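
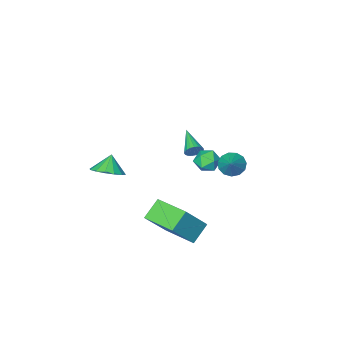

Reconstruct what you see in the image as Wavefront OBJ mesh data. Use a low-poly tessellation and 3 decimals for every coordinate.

v 2.4 -3.77 -0.962
v 3.101 -4.465 -0.883
v 1.9 -4.17 -0.018
v 3.281 -4.065 -0.619
v 3.225 -3.586 -0.446
v 2.948 -3.156 -0.411
v 2.524 -2.891 -0.524
v 2.067 -2.862 -0.754
v 1.7 -3.076 -1.04
v 1.52 -3.476 -1.305
v 1.576 -3.955 -1.478
v 1.853 -4.385 -1.512
v 2.277 -4.65 -1.399
v 2.734 -4.679 -1.169
v 1.42 1.676 -0.899
v 2.761 1.763 0.792
v 1.018 3.643 -0.682
v 2.36 3.731 1.008
v 2.42 1.969 -1.708
v 3.762 2.057 -0.018
v 2.019 3.937 -1.492
v 3.36 4.024 0.199
v -2.626 -3.055 -0.954
v -2.326 -2.969 -0.501
v -3.114 -4.565 -0.346
v -2.528 -2.88 -0.442
v -2.747 -2.821 -0.471
v -2.946 -2.803 -0.584
v -3.088 -2.828 -0.761
v -3.151 -2.892 -0.971
v -3.123 -2.984 -1.178
v -3.01 -3.089 -1.347
v -2.829 -3.188 -1.448
v -2.614 -3.263 -1.463
v -2.401 -3.303 -1.39
v -2.227 -3.3 -1.242
v -2.121 -3.254 -1.044
v -2.104 -3.174 -0.831
v -2.176 -3.073 -0.639
v -1.087 2.732 2.491
v -0.803 3.109 1.921
v -0.393 3.568 3.389
v -1.16 3.299 2.02
v -1.495 3.308 2.269
v -1.7 3.135 2.588
v -1.71 2.834 2.877
v -1.522 2.5 3.042
v -1.196 2.24 3.033
v -0.836 2.136 2.851
v -0.555 2.222 2.555
v -0.443 2.469 2.238
v -0.535 2.8 2.002
v -2.105 0.321 0.793
v -1.454 0.587 1.15
v -1.466 -0.707 0.39
v -0.815 -0.441 0.747
v -1.427 -0.689 1.177
v -1.823 -0.054 1.426
v -1.097 -0.066 0.114
v -1.493 0.569 0.363
v -0.831 0.347 0.73
v -1.035 -0.038 1.388
v -1.885 -0.082 0.152
v -2.089 -0.467 0.81
f 2 1 4
f 2 4 3
f 4 1 5
f 4 5 3
f 5 1 6
f 5 6 3
f 6 1 7
f 6 7 3
f 7 1 8
f 7 8 3
f 8 1 9
f 8 9 3
f 9 1 10
f 9 10 3
f 10 1 11
f 10 11 3
f 11 1 12
f 11 12 3
f 12 1 13
f 12 13 3
f 13 1 14
f 13 14 3
f 14 1 2
f 14 2 3
f 16 18 15
f 19 16 15
f 15 18 17
f 17 19 15
f 16 22 18
f 20 16 19
f 20 22 16
f 18 22 17
f 21 19 17
f 17 22 21
f 21 20 19
f 22 20 21
f 24 23 26
f 24 26 25
f 26 23 27
f 26 27 25
f 27 23 28
f 27 28 25
f 28 23 29
f 28 29 25
f 29 23 30
f 29 30 25
f 30 23 31
f 30 31 25
f 31 23 32
f 31 32 25
f 32 23 33
f 32 33 25
f 33 23 34
f 33 34 25
f 34 23 35
f 34 35 25
f 35 23 36
f 35 36 25
f 36 23 37
f 36 37 25
f 37 23 38
f 37 38 25
f 38 23 39
f 38 39 25
f 39 23 24
f 39 24 25
f 41 40 43
f 41 43 42
f 43 40 44
f 43 44 42
f 44 40 45
f 44 45 42
f 45 40 46
f 45 46 42
f 46 40 47
f 46 47 42
f 47 40 48
f 47 48 42
f 48 40 49
f 48 49 42
f 49 40 50
f 49 50 42
f 50 40 51
f 50 51 42
f 51 40 52
f 51 52 42
f 52 40 41
f 52 41 42
f 53 64 58
f 53 58 54
f 53 54 60
f 53 60 63
f 53 63 64
f 54 58 62
f 58 64 57
f 64 63 55
f 63 60 59
f 60 54 61
f 56 62 57
f 56 57 55
f 56 55 59
f 56 59 61
f 56 61 62
f 57 62 58
f 55 57 64
f 59 55 63
f 61 59 60
f 62 61 54



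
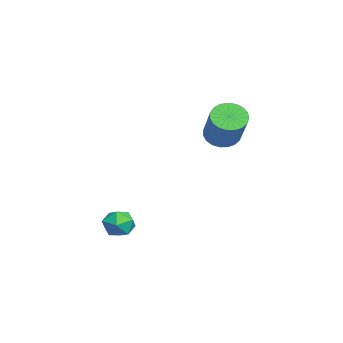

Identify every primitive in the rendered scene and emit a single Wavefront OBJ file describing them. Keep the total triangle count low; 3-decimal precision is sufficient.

v -1.036 -2.282 -2.072
v -0.529 -2.353 -1.543
v -1.091 -3.467 -2.177
v -0.584 -3.538 -1.648
v -1.258 -3.293 -1.481
v -1.223 -2.56 -1.416
v -0.397 -3.26 -2.304
v -0.362 -2.527 -2.239
v -0.133 -2.957 -1.687
v -0.666 -2.977 -1.178
v -0.954 -2.843 -2.542
v -1.487 -2.863 -2.033
v -3.458 1.029 1.979
v -2.971 0.636 1.547
v -1.535 0.899 2.929
v -2.022 1.291 3.361
v -2.926 0.932 1.445
v -1.49 1.194 2.827
v -2.973 1.244 1.435
v -1.538 1.507 2.817
v -3.104 1.519 1.519
v -1.669 1.782 2.901
v -3.297 1.71 1.682
v -1.861 1.972 3.064
v -3.517 1.782 1.897
v -2.081 2.044 3.279
v -3.727 1.724 2.126
v -2.291 1.987 3.508
v -3.89 1.546 2.33
v -2.454 1.809 3.712
v -3.979 1.279 2.473
v -2.543 1.541 3.855
v -3.977 0.968 2.53
v -2.542 1.23 3.912
v -3.886 0.668 2.493
v -2.451 0.93 3.875
v -3.721 0.43 2.366
v -2.285 0.692 3.748
v -3.51 0.296 2.173
v -2.075 0.558 3.555
v -3.29 0.288 1.946
v -1.855 0.551 3.328
v -3.1 0.409 1.725
v -1.664 0.671 3.107
f 1 12 6
f 1 6 2
f 1 2 8
f 1 8 11
f 1 11 12
f 2 6 10
f 6 12 5
f 12 11 3
f 11 8 7
f 8 2 9
f 4 10 5
f 4 5 3
f 4 3 7
f 4 7 9
f 4 9 10
f 5 10 6
f 3 5 12
f 7 3 11
f 9 7 8
f 10 9 2
f 14 13 17
f 14 17 15
f 15 17 18
f 15 18 16
f 17 13 19
f 17 19 18
f 18 19 20
f 18 20 16
f 19 13 21
f 19 21 20
f 20 21 22
f 20 22 16
f 21 13 23
f 21 23 22
f 22 23 24
f 22 24 16
f 23 13 25
f 23 25 24
f 24 25 26
f 24 26 16
f 25 13 27
f 25 27 26
f 26 27 28
f 26 28 16
f 27 13 29
f 27 29 28
f 28 29 30
f 28 30 16
f 29 13 31
f 29 31 30
f 30 31 32
f 30 32 16
f 31 13 33
f 31 33 32
f 32 33 34
f 32 34 16
f 33 13 35
f 33 35 34
f 34 35 36
f 34 36 16
f 35 13 37
f 35 37 36
f 36 37 38
f 36 38 16
f 37 13 39
f 37 39 38
f 38 39 40
f 38 40 16
f 39 13 41
f 39 41 40
f 40 41 42
f 40 42 16
f 41 13 43
f 41 43 42
f 42 43 44
f 42 44 16
f 43 13 14
f 43 14 44
f 44 14 15
f 44 15 16



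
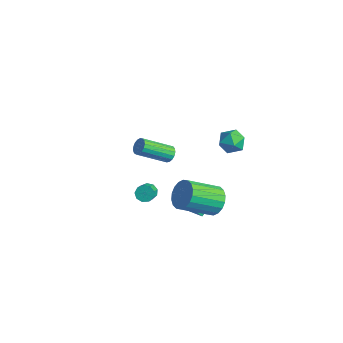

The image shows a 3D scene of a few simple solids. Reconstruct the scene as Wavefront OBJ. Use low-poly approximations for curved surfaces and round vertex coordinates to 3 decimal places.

v -2.496 -0.481 -2.159
v -2.083 -0.77 -2.352
v -2.671 -2.348 -1.255
v -3.084 -2.059 -1.061
v -1.986 -0.658 -2.14
v -2.574 -2.236 -1.043
v -2.006 -0.506 -1.932
v -2.594 -2.084 -0.835
v -2.139 -0.348 -1.776
v -2.727 -1.926 -0.679
v -2.353 -0.221 -1.708
v -2.941 -1.799 -0.61
v -2.6 -0.153 -1.743
v -3.188 -1.731 -0.645
v -2.823 -0.16 -1.873
v -3.411 -1.738 -0.775
v -2.971 -0.241 -2.068
v -3.559 -1.819 -0.971
v -3.011 -0.377 -2.285
v -3.599 -1.955 -1.187
v -2.932 -0.537 -2.472
v -3.52 -2.114 -1.375
v -2.754 -0.683 -2.588
v -3.342 -2.261 -1.49
v -2.516 -0.784 -2.605
v -3.104 -2.362 -1.508
v -2.274 -0.815 -2.52
v -2.862 -2.393 -1.423
v 3.825 -2.232 -0.316
v 4.689 -2.392 -0.173
v 4.199 -4.068 0.919
v 3.335 -3.908 0.776
v 4.59 -2.162 0.134
v 4.099 -3.839 1.226
v 4.339 -1.947 0.352
v 3.849 -3.623 1.444
v 3.987 -1.788 0.438
v 3.496 -3.464 1.53
v 3.602 -1.717 0.375
v 3.112 -3.393 1.467
v 3.262 -1.748 0.175
v 2.772 -3.424 1.266
v 3.033 -1.874 -0.123
v 2.543 -3.551 0.969
v 2.961 -2.072 -0.459
v 2.471 -3.748 0.633
v 3.061 -2.301 -0.766
v 2.57 -3.978 0.326
v 3.311 -2.517 -0.984
v 2.821 -4.193 0.108
v 3.664 -2.676 -1.07
v 3.173 -4.352 0.022
v 4.048 -2.747 -1.007
v 3.558 -4.423 0.085
v 4.388 -2.716 -0.806
v 3.898 -4.392 0.285
v 4.617 -2.589 -0.509
v 4.127 -4.266 0.583
v 0.074 -1.908 -3.63
v -0.262 -0.628 -2.882
v 0.279 -1.442 -4.335
v -0.056 -0.162 -3.587
v 1.436 -1.818 -3.173
v 1.101 -0.538 -2.425
v 1.642 -1.352 -3.878
v 1.306 -0.072 -3.13
v 3.56 -0.238 3.354
v 3.945 -0.513 3.985
v 3.035 -1.387 3.175
v 3.42 -1.662 3.806
v 2.837 -1.138 3.896
v 3.161 -0.428 4.007
v 3.819 -1.472 3.153
v 4.143 -0.762 3.264
v 4.105 -1.275 3.861
v 3.498 -1.069 4.32
v 3.482 -0.831 2.84
v 2.875 -0.625 3.299
v -0.577 -3.253 -2.41
v -0.143 -2.977 -2.538
v 0.411 -3.571 -1.938
v -0.023 -3.847 -1.81
v -0.302 -2.831 -2.247
v 0.253 -3.425 -1.647
v -0.589 -2.882 -2.032
v -0.035 -3.476 -1.432
v -0.871 -3.107 -1.994
v -0.317 -3.701 -1.394
v -1.015 -3.4 -2.151
v -0.461 -3.994 -1.551
v -0.955 -3.624 -2.429
v -0.4 -4.218 -1.829
v -0.718 -3.675 -2.698
v -0.163 -4.269 -2.098
v -0.415 -3.528 -2.833
v 0.14 -4.122 -2.233
v -0.188 -3.253 -2.769
v 0.367 -3.847 -2.17
f 2 1 5
f 2 5 3
f 3 5 6
f 3 6 4
f 5 1 7
f 5 7 6
f 6 7 8
f 6 8 4
f 7 1 9
f 7 9 8
f 8 9 10
f 8 10 4
f 9 1 11
f 9 11 10
f 10 11 12
f 10 12 4
f 11 1 13
f 11 13 12
f 12 13 14
f 12 14 4
f 13 1 15
f 13 15 14
f 14 15 16
f 14 16 4
f 15 1 17
f 15 17 16
f 16 17 18
f 16 18 4
f 17 1 19
f 17 19 18
f 18 19 20
f 18 20 4
f 19 1 21
f 19 21 20
f 20 21 22
f 20 22 4
f 21 1 23
f 21 23 22
f 22 23 24
f 22 24 4
f 23 1 25
f 23 25 24
f 24 25 26
f 24 26 4
f 25 1 27
f 25 27 26
f 26 27 28
f 26 28 4
f 27 1 2
f 27 2 28
f 28 2 3
f 28 3 4
f 30 29 33
f 30 33 31
f 31 33 34
f 31 34 32
f 33 29 35
f 33 35 34
f 34 35 36
f 34 36 32
f 35 29 37
f 35 37 36
f 36 37 38
f 36 38 32
f 37 29 39
f 37 39 38
f 38 39 40
f 38 40 32
f 39 29 41
f 39 41 40
f 40 41 42
f 40 42 32
f 41 29 43
f 41 43 42
f 42 43 44
f 42 44 32
f 43 29 45
f 43 45 44
f 44 45 46
f 44 46 32
f 45 29 47
f 45 47 46
f 46 47 48
f 46 48 32
f 47 29 49
f 47 49 48
f 48 49 50
f 48 50 32
f 49 29 51
f 49 51 50
f 50 51 52
f 50 52 32
f 51 29 53
f 51 53 52
f 52 53 54
f 52 54 32
f 53 29 55
f 53 55 54
f 54 55 56
f 54 56 32
f 55 29 57
f 55 57 56
f 56 57 58
f 56 58 32
f 57 29 30
f 57 30 58
f 58 30 31
f 58 31 32
f 60 62 59
f 63 60 59
f 59 62 61
f 61 63 59
f 60 66 62
f 64 60 63
f 64 66 60
f 62 66 61
f 65 63 61
f 61 66 65
f 65 64 63
f 66 64 65
f 67 78 72
f 67 72 68
f 67 68 74
f 67 74 77
f 67 77 78
f 68 72 76
f 72 78 71
f 78 77 69
f 77 74 73
f 74 68 75
f 70 76 71
f 70 71 69
f 70 69 73
f 70 73 75
f 70 75 76
f 71 76 72
f 69 71 78
f 73 69 77
f 75 73 74
f 76 75 68
f 80 79 83
f 80 83 81
f 81 83 84
f 81 84 82
f 83 79 85
f 83 85 84
f 84 85 86
f 84 86 82
f 85 79 87
f 85 87 86
f 86 87 88
f 86 88 82
f 87 79 89
f 87 89 88
f 88 89 90
f 88 90 82
f 89 79 91
f 89 91 90
f 90 91 92
f 90 92 82
f 91 79 93
f 91 93 92
f 92 93 94
f 92 94 82
f 93 79 95
f 93 95 94
f 94 95 96
f 94 96 82
f 95 79 97
f 95 97 96
f 96 97 98
f 96 98 82
f 97 79 80
f 97 80 98
f 98 80 81
f 98 81 82



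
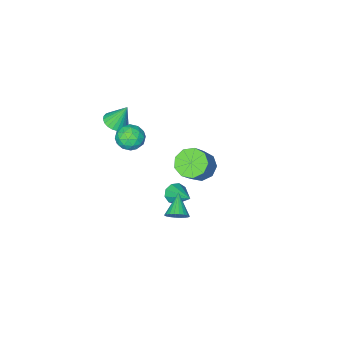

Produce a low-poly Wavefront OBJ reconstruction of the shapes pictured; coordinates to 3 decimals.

v 0.968 2.905 -0.469
v 1.311 3.087 0.089
v 0.152 1.995 0.329
v 1.114 3.264 0.09
v 0.894 3.387 0.005
v 0.686 3.436 -0.151
v 0.52 3.405 -0.356
v 0.423 3.297 -0.579
v 0.409 3.13 -0.784
v 0.48 2.929 -0.942
v 0.625 2.724 -1.027
v 0.822 2.546 -1.028
v 1.042 2.424 -0.943
v 1.25 2.374 -0.787
v 1.415 2.406 -0.582
v 1.513 2.513 -0.359
v 1.527 2.681 -0.154
v 1.456 2.882 0.004
v 0.635 -0.702 2.808
v 1.411 -1.117 2.883
v -0.031 -1.963 2.717
v 0.745 -2.378 2.792
v 0.41 -1.942 3.482
v 0.821 -1.162 3.539
v 0.559 -1.918 2.061
v 0.97 -1.138 2.118
v 1.364 -1.868 2.421
v 1.272 -1.883 3.299
v 0.108 -1.197 2.301
v 0.016 -1.212 3.179
v 1.081 -0.799 2.854
v 0.299 -2.281 2.746
v 0.102 -2.025 3.153
v 0.558 -2.269 3.196
v 0.735 -0.825 3.239
v 1.191 -1.069 3.283
v 0.603 -1.554 3.635
v 0.189 -2.011 2.317
v 0.645 -2.255 2.361
v 0.822 -0.811 2.404
v 1.278 -1.055 2.447
v 0.777 -1.526 1.965
v 1.51 -1.484 2.626
v 1.119 -2.226 2.572
v 1.009 -1.955 2.143
v 1.251 -1.497 2.176
v 1.456 -1.493 3.142
v 1.065 -2.234 3.088
v 0.867 -1.978 3.494
v 1.109 -1.52 3.528
v 1.428 -1.935 2.87
v 0.315 -0.846 2.512
v -0.076 -1.587 2.458
v 0.271 -1.56 2.072
v 0.513 -1.102 2.106
v 0.261 -0.854 3.028
v -0.13 -1.596 2.974
v 0.129 -1.583 3.424
v 0.371 -1.125 3.457
v -0.048 -1.145 2.73
v 0.749 -2.764 3.293
v 1.456 -2.822 3.535
v 0.311 -2.276 4.687
v 1.452 -2.547 3.438
v 1.341 -2.304 3.318
v 1.139 -2.131 3.194
v 0.878 -2.055 3.086
v 0.598 -2.086 3.009
v 0.34 -2.221 2.975
v 0.145 -2.438 2.99
v 0.041 -2.705 3.051
v 0.045 -2.981 3.148
v 0.157 -3.223 3.268
v 0.358 -3.396 3.392
v 0.619 -3.473 3.5
v 0.899 -3.441 3.577
v 1.157 -3.307 3.611
v 1.352 -3.089 3.596
v -3.227 -0.4 -1.373
v -2.474 -0.912 -1.762
v -1.44 -0.412 -0.415
v -2.193 0.1 -0.027
v -2.47 -0.278 -2
v -1.436 0.222 -0.653
v -2.821 0.299 -1.945
v -1.787 0.799 -0.598
v -3.361 0.549 -1.623
v -2.327 1.049 -0.276
v -3.839 0.355 -1.184
v -2.805 0.855 0.163
v -4.031 -0.193 -0.833
v -2.996 0.308 0.513
v -3.846 -0.837 -0.736
v -2.812 -0.337 0.611
v -3.372 -1.277 -0.937
v -2.338 -0.776 0.41
v -2.83 -1.306 -1.342
v -1.796 -0.806 0.005
v -2.112 -1.148 -3.903
v -1.887 -0.812 -4.474
v -1.848 0.488 -2.837
v -2.361 -0.763 -4.432
v -2.719 -0.894 -4.142
v -2.793 -1.144 -3.74
v -2.548 -1.396 -3.414
v -2.099 -1.531 -3.317
v -1.656 -1.488 -3.494
v -1.427 -1.285 -3.862
v -1.518 -1.018 -4.249
f 2 1 4
f 2 4 3
f 4 1 5
f 4 5 3
f 5 1 6
f 5 6 3
f 6 1 7
f 6 7 3
f 7 1 8
f 7 8 3
f 8 1 9
f 8 9 3
f 9 1 10
f 9 10 3
f 10 1 11
f 10 11 3
f 11 1 12
f 11 12 3
f 12 1 13
f 12 13 3
f 13 1 14
f 13 14 3
f 14 1 15
f 14 15 3
f 15 1 16
f 15 16 3
f 16 1 17
f 16 17 3
f 17 1 18
f 17 18 3
f 18 1 2
f 18 2 3
f 19 56 35
f 56 30 59
f 35 59 24
f 56 59 35
f 19 35 31
f 35 24 36
f 31 36 20
f 35 36 31
f 19 31 40
f 31 20 41
f 40 41 26
f 31 41 40
f 19 40 52
f 40 26 55
f 52 55 29
f 40 55 52
f 19 52 56
f 52 29 60
f 56 60 30
f 52 60 56
f 20 36 47
f 36 24 50
f 47 50 28
f 36 50 47
f 24 59 37
f 59 30 58
f 37 58 23
f 59 58 37
f 30 60 57
f 60 29 53
f 57 53 21
f 60 53 57
f 29 55 54
f 55 26 42
f 54 42 25
f 55 42 54
f 26 41 46
f 41 20 43
f 46 43 27
f 41 43 46
f 22 48 34
f 48 28 49
f 34 49 23
f 48 49 34
f 22 34 32
f 34 23 33
f 32 33 21
f 34 33 32
f 22 32 39
f 32 21 38
f 39 38 25
f 32 38 39
f 22 39 44
f 39 25 45
f 44 45 27
f 39 45 44
f 22 44 48
f 44 27 51
f 48 51 28
f 44 51 48
f 23 49 37
f 49 28 50
f 37 50 24
f 49 50 37
f 21 33 57
f 33 23 58
f 57 58 30
f 33 58 57
f 25 38 54
f 38 21 53
f 54 53 29
f 38 53 54
f 27 45 46
f 45 25 42
f 46 42 26
f 45 42 46
f 28 51 47
f 51 27 43
f 47 43 20
f 51 43 47
f 62 61 64
f 62 64 63
f 64 61 65
f 64 65 63
f 65 61 66
f 65 66 63
f 66 61 67
f 66 67 63
f 67 61 68
f 67 68 63
f 68 61 69
f 68 69 63
f 69 61 70
f 69 70 63
f 70 61 71
f 70 71 63
f 71 61 72
f 71 72 63
f 72 61 73
f 72 73 63
f 73 61 74
f 73 74 63
f 74 61 75
f 74 75 63
f 75 61 76
f 75 76 63
f 76 61 77
f 76 77 63
f 77 61 78
f 77 78 63
f 78 61 62
f 78 62 63
f 80 79 83
f 80 83 81
f 81 83 84
f 81 84 82
f 83 79 85
f 83 85 84
f 84 85 86
f 84 86 82
f 85 79 87
f 85 87 86
f 86 87 88
f 86 88 82
f 87 79 89
f 87 89 88
f 88 89 90
f 88 90 82
f 89 79 91
f 89 91 90
f 90 91 92
f 90 92 82
f 91 79 93
f 91 93 92
f 92 93 94
f 92 94 82
f 93 79 95
f 93 95 94
f 94 95 96
f 94 96 82
f 95 79 97
f 95 97 96
f 96 97 98
f 96 98 82
f 97 79 80
f 97 80 98
f 98 80 81
f 98 81 82
f 100 99 102
f 100 102 101
f 102 99 103
f 102 103 101
f 103 99 104
f 103 104 101
f 104 99 105
f 104 105 101
f 105 99 106
f 105 106 101
f 106 99 107
f 106 107 101
f 107 99 108
f 107 108 101
f 108 99 109
f 108 109 101
f 109 99 100
f 109 100 101



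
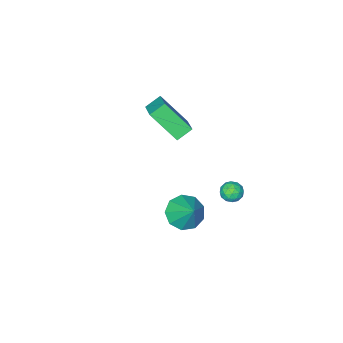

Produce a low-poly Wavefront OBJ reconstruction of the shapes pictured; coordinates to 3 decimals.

v 3.186 3.069 2.649
v 4.044 2.593 2.845
v 3.514 4.151 3.851
v 4.149 3.08 2.377
v 3.803 3.563 2.036
v 3.169 3.814 1.983
v 2.543 3.716 2.241
v 2.218 3.316 2.69
v 2.346 2.8 3.12
v 2.867 2.409 3.33
v 3.538 2.328 3.221
v -1.14 2.192 0.549
v -0.795 2.611 0.911
v -0.585 1.389 0.949
v -0.24 1.808 1.311
v -0.87 1.704 1.444
v -1.212 2.2 1.197
v -0.168 1.8 0.663
v -0.51 2.296 0.416
v -0.194 2.368 0.981
v -0.628 2.309 1.464
v -0.752 1.691 0.396
v -1.186 1.632 0.879
v -1.016 2.472 0.695
v -0.364 1.528 1.165
v -0.734 1.467 1.243
v -0.531 1.713 1.456
v -1.262 2.231 0.863
v -1.059 2.477 1.076
v -1.103 1.944 1.389
v -0.321 1.523 0.784
v -0.118 1.769 0.997
v -0.849 2.287 0.404
v -0.646 2.533 0.617
v -0.277 2.056 0.471
v -0.46 2.575 0.949
v -0.134 2.103 1.184
v -0.091 2.099 0.803
v -0.293 2.39 0.658
v -0.715 2.541 1.233
v -0.389 2.068 1.468
v -0.759 2.007 1.546
v -0.96 2.299 1.401
v -0.362 2.398 1.274
v -0.991 1.932 0.392
v -0.665 1.459 0.627
v -0.42 1.701 0.459
v -0.621 1.993 0.314
v -1.246 1.897 0.676
v -0.92 1.425 0.911
v -1.087 1.61 1.202
v -1.289 1.901 1.057
v -1.018 1.602 0.586
v -0.794 -2.816 2.147
v -0.084 -4.137 3.688
v -1.634 -2.644 2.681
v -0.924 -3.965 4.222
v -0.016 -1.475 2.938
v 0.694 -2.796 4.479
v -0.856 -1.303 3.472
v -0.146 -2.624 5.013
f 2 1 4
f 2 4 3
f 4 1 5
f 4 5 3
f 5 1 6
f 5 6 3
f 6 1 7
f 6 7 3
f 7 1 8
f 7 8 3
f 8 1 9
f 8 9 3
f 9 1 10
f 9 10 3
f 10 1 11
f 10 11 3
f 11 1 2
f 11 2 3
f 12 49 28
f 49 23 52
f 28 52 17
f 49 52 28
f 12 28 24
f 28 17 29
f 24 29 13
f 28 29 24
f 12 24 33
f 24 13 34
f 33 34 19
f 24 34 33
f 12 33 45
f 33 19 48
f 45 48 22
f 33 48 45
f 12 45 49
f 45 22 53
f 49 53 23
f 45 53 49
f 13 29 40
f 29 17 43
f 40 43 21
f 29 43 40
f 17 52 30
f 52 23 51
f 30 51 16
f 52 51 30
f 23 53 50
f 53 22 46
f 50 46 14
f 53 46 50
f 22 48 47
f 48 19 35
f 47 35 18
f 48 35 47
f 19 34 39
f 34 13 36
f 39 36 20
f 34 36 39
f 15 41 27
f 41 21 42
f 27 42 16
f 41 42 27
f 15 27 25
f 27 16 26
f 25 26 14
f 27 26 25
f 15 25 32
f 25 14 31
f 32 31 18
f 25 31 32
f 15 32 37
f 32 18 38
f 37 38 20
f 32 38 37
f 15 37 41
f 37 20 44
f 41 44 21
f 37 44 41
f 16 42 30
f 42 21 43
f 30 43 17
f 42 43 30
f 14 26 50
f 26 16 51
f 50 51 23
f 26 51 50
f 18 31 47
f 31 14 46
f 47 46 22
f 31 46 47
f 20 38 39
f 38 18 35
f 39 35 19
f 38 35 39
f 21 44 40
f 44 20 36
f 40 36 13
f 44 36 40
f 55 57 54
f 58 55 54
f 54 57 56
f 56 58 54
f 55 61 57
f 59 55 58
f 59 61 55
f 57 61 56
f 60 58 56
f 56 61 60
f 60 59 58
f 61 59 60



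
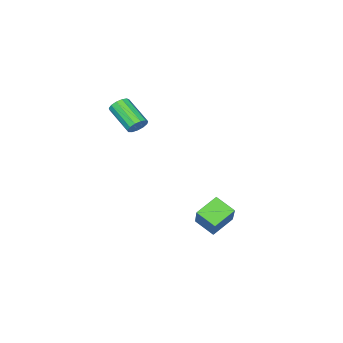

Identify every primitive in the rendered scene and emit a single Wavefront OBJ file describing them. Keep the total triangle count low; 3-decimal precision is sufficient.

v 2.543 2.786 -2.974
v 2.761 1.801 -2.38
v 1.41 2.934 -2.312
v 1.628 1.95 -1.719
v 3.452 3.79 -1.641
v 3.67 2.806 -1.048
v 2.319 3.939 -0.98
v 2.537 2.954 -0.386
v 4.013 -0.738 3.443
v 4.548 -0.855 3.328
v 4.442 -2.259 4.262
v 3.907 -2.142 4.377
v 4.55 -0.68 3.591
v 4.444 -2.085 4.525
v 4.381 -0.524 3.807
v 4.275 -1.928 4.74
v 4.095 -0.435 3.907
v 3.989 -1.84 4.841
v 3.784 -0.443 3.86
v 3.677 -1.848 4.794
v 3.544 -0.544 3.681
v 3.438 -1.949 4.615
v 3.454 -0.707 3.426
v 3.348 -2.111 4.36
v 3.541 -0.879 3.177
v 3.435 -2.284 4.11
v 3.778 -1.007 3.012
v 3.672 -2.411 3.945
v 4.09 -1.049 2.984
v 3.984 -2.453 3.917
v 4.377 -0.992 3.102
v 4.271 -2.397 4.035
f 2 4 1
f 5 2 1
f 1 4 3
f 3 5 1
f 2 8 4
f 6 2 5
f 6 8 2
f 4 8 3
f 7 5 3
f 3 8 7
f 7 6 5
f 8 6 7
f 10 9 13
f 10 13 11
f 11 13 14
f 11 14 12
f 13 9 15
f 13 15 14
f 14 15 16
f 14 16 12
f 15 9 17
f 15 17 16
f 16 17 18
f 16 18 12
f 17 9 19
f 17 19 18
f 18 19 20
f 18 20 12
f 19 9 21
f 19 21 20
f 20 21 22
f 20 22 12
f 21 9 23
f 21 23 22
f 22 23 24
f 22 24 12
f 23 9 25
f 23 25 24
f 24 25 26
f 24 26 12
f 25 9 27
f 25 27 26
f 26 27 28
f 26 28 12
f 27 9 29
f 27 29 28
f 28 29 30
f 28 30 12
f 29 9 31
f 29 31 30
f 30 31 32
f 30 32 12
f 31 9 10
f 31 10 32
f 32 10 11
f 32 11 12



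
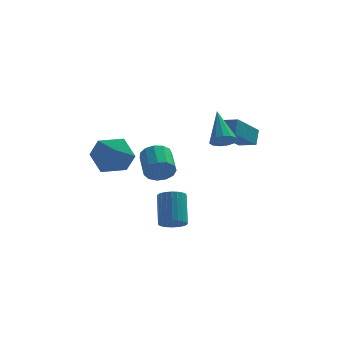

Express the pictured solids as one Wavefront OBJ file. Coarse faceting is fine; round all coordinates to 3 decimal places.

v 1.448 -0.672 2.045
v 1.809 -1.068 2.51
v 1.132 0.812 3.555
v 2.077 -0.83 2.332
v 2.145 -0.542 2.063
v 1.992 -0.295 1.789
v 1.666 -0.167 1.595
v 1.27 -0.2 1.545
v 0.931 -0.382 1.653
v 0.756 -0.656 1.886
v 0.8 -0.935 2.169
v 1.05 -1.131 2.413
v 1.426 -1.18 2.54
v -4.09 -0.375 0.597
v -3.243 -1.263 0.302
v -4.597 -1.417 2.278
v -3.75 -2.305 1.983
v -3.363 -1.157 2.337
v -3.05 -0.513 1.298
v -4.79 -2.167 1.282
v -4.477 -1.523 0.243
v -3.676 -2.37 0.725
v -2.794 -1.746 1.378
v -5.046 -0.934 1.202
v -4.164 -0.31 1.855
v -1.627 -1.312 0.227
v -1.328 -0.947 -0.431
v -1.575 0.418 0.215
v -1.873 0.052 0.873
v -1.777 -0.994 -0.503
v -2.023 0.371 0.143
v -2.178 -1.142 -0.342
v -2.424 0.222 0.304
v -2.403 -1.345 -0.001
v -2.65 0.02 0.645
v -2.383 -1.537 0.413
v -2.629 -0.172 1.058
v -2.122 -1.657 0.767
v -2.368 -0.293 1.413
v -1.704 -1.669 0.95
v -1.951 -0.304 1.596
v -1.262 -1.567 0.904
v -1.508 -0.202 1.55
v -0.935 -1.384 0.642
v -1.181 -0.019 1.288
v -0.828 -1.179 0.249
v -1.075 0.186 0.895
v -0.975 -1.016 -0.151
v -1.221 0.349 0.495
v 2.052 1.581 1.757
v 2.193 2.17 2.577
v 1.18 2.085 1.544
v 1.32 2.675 2.365
v 3.14 2.965 0.575
v 3.28 3.555 1.396
v 2.267 3.47 0.363
v 2.408 4.059 1.183
v -1.012 -0.644 -3.581
v -0.338 -0.845 -3.386
v -0.414 0.364 -1.883
v -1.088 0.564 -2.079
v -0.283 -0.626 -3.559
v -0.359 0.583 -2.057
v -0.338 -0.41 -3.736
v -0.414 0.799 -2.234
v -0.497 -0.229 -3.889
v -0.573 0.98 -2.387
v -0.733 -0.112 -3.996
v -0.81 1.097 -2.493
v -1.013 -0.076 -4.039
v -1.089 1.133 -2.536
v -1.292 -0.126 -4.012
v -1.368 1.083 -2.51
v -1.528 -0.255 -3.92
v -1.604 0.953 -2.418
v -1.686 -0.444 -3.777
v -1.762 0.765 -2.274
v -1.741 -0.663 -3.603
v -1.817 0.546 -2.101
v -1.686 -0.879 -3.426
v -1.762 0.33 -1.924
v -1.527 -1.06 -3.273
v -1.603 0.149 -1.771
v -1.29 -1.177 -3.167
v -1.367 0.032 -1.664
v -1.011 -1.213 -3.124
v -1.087 -0.004 -1.621
v -0.732 -1.163 -3.15
v -0.808 0.046 -1.648
v -0.496 -1.033 -3.242
v -0.572 0.175 -1.74
f 2 1 4
f 2 4 3
f 4 1 5
f 4 5 3
f 5 1 6
f 5 6 3
f 6 1 7
f 6 7 3
f 7 1 8
f 7 8 3
f 8 1 9
f 8 9 3
f 9 1 10
f 9 10 3
f 10 1 11
f 10 11 3
f 11 1 12
f 11 12 3
f 12 1 13
f 12 13 3
f 13 1 2
f 13 2 3
f 14 25 19
f 14 19 15
f 14 15 21
f 14 21 24
f 14 24 25
f 15 19 23
f 19 25 18
f 25 24 16
f 24 21 20
f 21 15 22
f 17 23 18
f 17 18 16
f 17 16 20
f 17 20 22
f 17 22 23
f 18 23 19
f 16 18 25
f 20 16 24
f 22 20 21
f 23 22 15
f 27 26 30
f 27 30 28
f 28 30 31
f 28 31 29
f 30 26 32
f 30 32 31
f 31 32 33
f 31 33 29
f 32 26 34
f 32 34 33
f 33 34 35
f 33 35 29
f 34 26 36
f 34 36 35
f 35 36 37
f 35 37 29
f 36 26 38
f 36 38 37
f 37 38 39
f 37 39 29
f 38 26 40
f 38 40 39
f 39 40 41
f 39 41 29
f 40 26 42
f 40 42 41
f 41 42 43
f 41 43 29
f 42 26 44
f 42 44 43
f 43 44 45
f 43 45 29
f 44 26 46
f 44 46 45
f 45 46 47
f 45 47 29
f 46 26 48
f 46 48 47
f 47 48 49
f 47 49 29
f 48 26 27
f 48 27 49
f 49 27 28
f 49 28 29
f 51 53 50
f 54 51 50
f 50 53 52
f 52 54 50
f 51 57 53
f 55 51 54
f 55 57 51
f 53 57 52
f 56 54 52
f 52 57 56
f 56 55 54
f 57 55 56
f 59 58 62
f 59 62 60
f 60 62 63
f 60 63 61
f 62 58 64
f 62 64 63
f 63 64 65
f 63 65 61
f 64 58 66
f 64 66 65
f 65 66 67
f 65 67 61
f 66 58 68
f 66 68 67
f 67 68 69
f 67 69 61
f 68 58 70
f 68 70 69
f 69 70 71
f 69 71 61
f 70 58 72
f 70 72 71
f 71 72 73
f 71 73 61
f 72 58 74
f 72 74 73
f 73 74 75
f 73 75 61
f 74 58 76
f 74 76 75
f 75 76 77
f 75 77 61
f 76 58 78
f 76 78 77
f 77 78 79
f 77 79 61
f 78 58 80
f 78 80 79
f 79 80 81
f 79 81 61
f 80 58 82
f 80 82 81
f 81 82 83
f 81 83 61
f 82 58 84
f 82 84 83
f 83 84 85
f 83 85 61
f 84 58 86
f 84 86 85
f 85 86 87
f 85 87 61
f 86 58 88
f 86 88 87
f 87 88 89
f 87 89 61
f 88 58 90
f 88 90 89
f 89 90 91
f 89 91 61
f 90 58 59
f 90 59 91
f 91 59 60
f 91 60 61



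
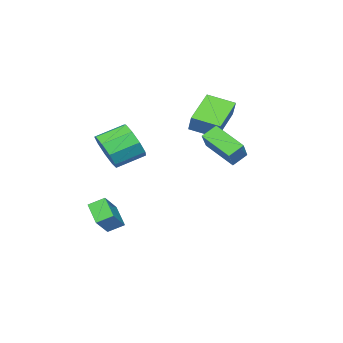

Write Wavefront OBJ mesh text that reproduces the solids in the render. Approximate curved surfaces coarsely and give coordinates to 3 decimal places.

v 4.254 -0.771 -0.61
v 3.807 -0.215 -0.228
v 3.368 -0.895 -1.468
v 2.92 -0.338 -1.085
v 4.76 0.078 -1.255
v 4.312 0.635 -0.872
v 3.873 -0.045 -2.112
v 3.426 0.511 -1.73
v 0.366 4.464 2.237
v 0.309 3.07 3.021
v 1.317 4.938 3.149
v 1.26 3.544 3.933
v 0.96 4.176 1.767
v 0.903 2.782 2.551
v 1.911 4.65 2.679
v 1.854 3.256 3.463
v 3.377 -0.521 2.19
v 3.975 -0.2 2.869
v 2.941 0.542 3.428
v 2.343 0.221 2.75
v 3.985 0.205 2.351
v 2.951 0.946 2.911
v 3.71 0.269 1.758
v 2.676 1.011 2.318
v 3.279 -0.036 1.367
v 2.246 0.706 1.927
v 2.894 -0.568 1.361
v 1.861 0.174 1.921
v 2.735 -1.078 1.743
v 1.701 -0.336 2.303
v 2.876 -1.327 2.334
v 1.843 -0.585 2.894
v 3.252 -1.199 2.858
v 2.218 -0.457 3.418
v 3.686 -0.754 3.069
v 2.652 -0.012 3.629
v -1.017 1.277 3.976
v -0.68 1.666 4.786
v -1.47 2.438 3.606
v -1.133 2.827 4.416
v 0.573 1.633 3.144
v 0.91 2.022 3.954
v 0.12 2.794 2.774
v 0.457 3.183 3.584
f 2 4 1
f 5 2 1
f 1 4 3
f 3 5 1
f 2 8 4
f 6 2 5
f 6 8 2
f 4 8 3
f 7 5 3
f 3 8 7
f 7 6 5
f 8 6 7
f 10 12 9
f 13 10 9
f 9 12 11
f 11 13 9
f 10 16 12
f 14 10 13
f 14 16 10
f 12 16 11
f 15 13 11
f 11 16 15
f 15 14 13
f 16 14 15
f 18 17 21
f 18 21 19
f 19 21 22
f 19 22 20
f 21 17 23
f 21 23 22
f 22 23 24
f 22 24 20
f 23 17 25
f 23 25 24
f 24 25 26
f 24 26 20
f 25 17 27
f 25 27 26
f 26 27 28
f 26 28 20
f 27 17 29
f 27 29 28
f 28 29 30
f 28 30 20
f 29 17 31
f 29 31 30
f 30 31 32
f 30 32 20
f 31 17 33
f 31 33 32
f 32 33 34
f 32 34 20
f 33 17 35
f 33 35 34
f 34 35 36
f 34 36 20
f 35 17 18
f 35 18 36
f 36 18 19
f 36 19 20
f 38 40 37
f 41 38 37
f 37 40 39
f 39 41 37
f 38 44 40
f 42 38 41
f 42 44 38
f 40 44 39
f 43 41 39
f 39 44 43
f 43 42 41
f 44 42 43



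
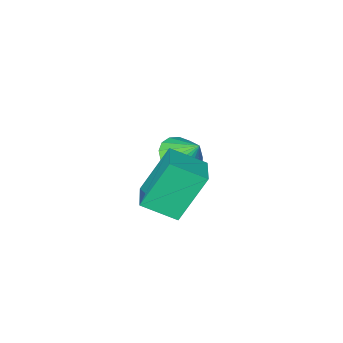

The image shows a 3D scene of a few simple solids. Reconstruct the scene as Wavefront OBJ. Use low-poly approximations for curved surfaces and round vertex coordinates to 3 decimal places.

v 1.228 3.871 0.77
v 2.125 3.028 1.417
v 2.052 4.947 1.03
v 2.948 4.104 1.677
v 2.192 3.556 -0.977
v 3.088 2.713 -0.33
v 3.015 4.632 -0.717
v 3.912 3.789 -0.07
v -0.665 0.087 -2.053
v 0.184 0.408 -2.126
v -0.875 0.853 -1.127
v -0.048 0.665 -2.391
v -0.421 0.789 -2.578
v -0.85 0.753 -2.645
v -1.236 0.564 -2.577
v -1.492 0.265 -2.388
v -1.558 -0.074 -2.123
v -1.419 -0.376 -1.842
v -1.108 -0.572 -1.609
v -0.695 -0.617 -1.478
v -0.275 -0.501 -1.478
v 0.055 -0.25 -1.611
v 0.221 0.078 -1.844
f 2 4 1
f 5 2 1
f 1 4 3
f 3 5 1
f 2 8 4
f 6 2 5
f 6 8 2
f 4 8 3
f 7 5 3
f 3 8 7
f 7 6 5
f 8 6 7
f 10 9 12
f 10 12 11
f 12 9 13
f 12 13 11
f 13 9 14
f 13 14 11
f 14 9 15
f 14 15 11
f 15 9 16
f 15 16 11
f 16 9 17
f 16 17 11
f 17 9 18
f 17 18 11
f 18 9 19
f 18 19 11
f 19 9 20
f 19 20 11
f 20 9 21
f 20 21 11
f 21 9 22
f 21 22 11
f 22 9 23
f 22 23 11
f 23 9 10
f 23 10 11



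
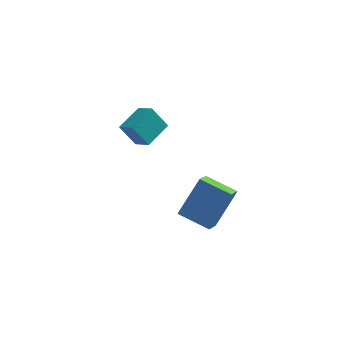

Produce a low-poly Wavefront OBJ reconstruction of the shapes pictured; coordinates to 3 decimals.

v -1.969 2.898 0.885
v -2.719 2.933 2.007
v -1.215 4.133 1.35
v -1.965 4.168 2.472
v -1.275 2.292 1.368
v -2.025 2.327 2.49
v -0.521 3.527 1.833
v -1.271 3.562 2.955
v 0.782 -1.866 0.425
v 0.583 -2.772 0.959
v 1.65 -1.035 2.16
v 1.45 -1.94 2.694
v 2.21 -2.44 -0.014
v 2.01 -3.345 0.52
v 3.077 -1.608 1.721
v 2.878 -2.514 2.255
f 2 4 1
f 5 2 1
f 1 4 3
f 3 5 1
f 2 8 4
f 6 2 5
f 6 8 2
f 4 8 3
f 7 5 3
f 3 8 7
f 7 6 5
f 8 6 7
f 10 12 9
f 13 10 9
f 9 12 11
f 11 13 9
f 10 16 12
f 14 10 13
f 14 16 10
f 12 16 11
f 15 13 11
f 11 16 15
f 15 14 13
f 16 14 15



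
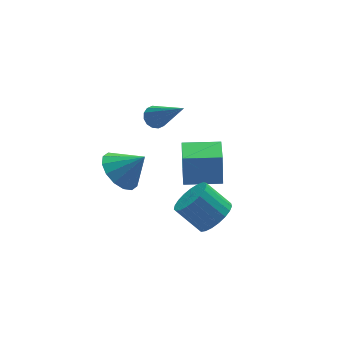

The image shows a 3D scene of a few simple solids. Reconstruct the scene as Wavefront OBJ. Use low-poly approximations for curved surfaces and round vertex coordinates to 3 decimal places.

v 2.919 -4.029 -3.036
v 3.591 -3.606 -2.831
v 2.893 -2.928 -1.94
v 2.221 -3.351 -2.144
v 3.46 -3.414 -3.08
v 2.761 -2.736 -2.189
v 3.234 -3.328 -3.322
v 2.536 -2.65 -2.43
v 2.955 -3.364 -3.514
v 2.257 -2.686 -2.622
v 2.669 -3.514 -3.623
v 1.971 -2.836 -2.732
v 2.427 -3.754 -3.631
v 1.728 -3.076 -2.739
v 2.269 -4.041 -3.536
v 1.571 -3.363 -2.644
v 2.224 -4.326 -3.354
v 1.526 -3.648 -2.463
v 2.299 -4.56 -3.117
v 1.601 -3.882 -2.226
v 2.482 -4.702 -2.867
v 1.783 -4.024 -1.975
v 2.74 -4.727 -2.645
v 2.041 -4.049 -1.754
v 3.029 -4.632 -2.491
v 2.33 -3.954 -1.6
v 3.299 -4.433 -2.431
v 2.6 -3.755 -1.54
v 3.503 -4.164 -2.476
v 2.805 -3.485 -1.585
v 3.607 -3.871 -2.618
v 2.908 -3.193 -1.726
v 2.68 -1.637 -3.165
v 2.705 -1.494 -1.713
v 3.098 -0.583 -3.277
v 3.124 -0.439 -1.824
v 4.056 -2.181 -3.136
v 4.082 -2.037 -1.683
v 4.475 -1.126 -3.247
v 4.5 -0.983 -1.795
v 0.999 0.529 -3.646
v 1.551 1.306 -3.824
v 1.861 0.131 -2.714
v 1.231 1.453 -3.466
v 0.849 1.352 -3.156
v 0.507 1.031 -2.978
v 0.298 0.575 -2.978
v 0.276 0.106 -3.157
v 0.448 -0.249 -3.468
v 0.768 -0.396 -3.826
v 1.149 -0.295 -4.136
v 1.491 0.026 -4.315
v 1.701 0.483 -4.314
v 1.723 0.951 -4.135
v 2.578 0.798 -1.116
v 2.992 0.662 -1.4
v 3.142 -0.598 0.376
v 3.078 0.864 -1.243
v 3.03 1.048 -1.053
v 2.861 1.165 -0.879
v 2.616 1.184 -0.769
v 2.361 1.099 -0.752
v 2.164 0.934 -0.832
v 2.078 0.732 -0.989
v 2.126 0.548 -1.179
v 2.296 0.431 -1.353
v 2.54 0.413 -1.463
v 2.795 0.497 -1.48
f 2 1 5
f 2 5 3
f 3 5 6
f 3 6 4
f 5 1 7
f 5 7 6
f 6 7 8
f 6 8 4
f 7 1 9
f 7 9 8
f 8 9 10
f 8 10 4
f 9 1 11
f 9 11 10
f 10 11 12
f 10 12 4
f 11 1 13
f 11 13 12
f 12 13 14
f 12 14 4
f 13 1 15
f 13 15 14
f 14 15 16
f 14 16 4
f 15 1 17
f 15 17 16
f 16 17 18
f 16 18 4
f 17 1 19
f 17 19 18
f 18 19 20
f 18 20 4
f 19 1 21
f 19 21 20
f 20 21 22
f 20 22 4
f 21 1 23
f 21 23 22
f 22 23 24
f 22 24 4
f 23 1 25
f 23 25 24
f 24 25 26
f 24 26 4
f 25 1 27
f 25 27 26
f 26 27 28
f 26 28 4
f 27 1 29
f 27 29 28
f 28 29 30
f 28 30 4
f 29 1 31
f 29 31 30
f 30 31 32
f 30 32 4
f 31 1 2
f 31 2 32
f 32 2 3
f 32 3 4
f 34 36 33
f 37 34 33
f 33 36 35
f 35 37 33
f 34 40 36
f 38 34 37
f 38 40 34
f 36 40 35
f 39 37 35
f 35 40 39
f 39 38 37
f 40 38 39
f 42 41 44
f 42 44 43
f 44 41 45
f 44 45 43
f 45 41 46
f 45 46 43
f 46 41 47
f 46 47 43
f 47 41 48
f 47 48 43
f 48 41 49
f 48 49 43
f 49 41 50
f 49 50 43
f 50 41 51
f 50 51 43
f 51 41 52
f 51 52 43
f 52 41 53
f 52 53 43
f 53 41 54
f 53 54 43
f 54 41 42
f 54 42 43
f 56 55 58
f 56 58 57
f 58 55 59
f 58 59 57
f 59 55 60
f 59 60 57
f 60 55 61
f 60 61 57
f 61 55 62
f 61 62 57
f 62 55 63
f 62 63 57
f 63 55 64
f 63 64 57
f 64 55 65
f 64 65 57
f 65 55 66
f 65 66 57
f 66 55 67
f 66 67 57
f 67 55 68
f 67 68 57
f 68 55 56
f 68 56 57



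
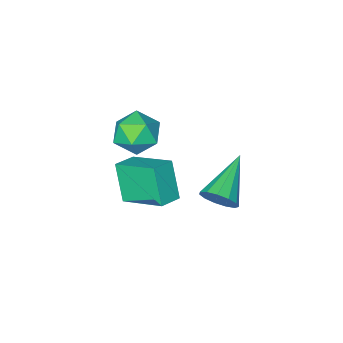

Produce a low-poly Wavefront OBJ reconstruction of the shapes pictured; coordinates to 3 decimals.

v -1.348 0.732 3.409
v -0.431 0.509 3.665
v -1.689 -0.809 3.295
v -0.772 -1.032 3.551
v -1.38 -0.635 4.206
v -1.169 0.317 4.277
v -0.951 -0.617 2.683
v -0.74 0.335 2.754
v -0.185 -0.325 3.217
v -0.451 -0.335 4.158
v -1.669 0.035 2.802
v -1.935 0.025 3.743
v -2.834 2.453 0.641
v -2.396 2.325 1.261
v -4.446 1.487 1.579
v -2.589 2.708 1.324
v -2.86 3.011 1.171
v -3.122 3.136 0.849
v -3.294 3.045 0.461
v -3.319 2.765 0.13
v -3.191 2.387 -0.039
v -2.949 2.03 0.008
v -2.671 1.807 0.255
v -2.445 1.789 0.625
v -2.343 1.982 1
v -1.944 -1.325 -1.796
v -2.153 -2.148 -0.3
v -2.553 0.379 -0.945
v -2.762 -0.443 0.552
v -1.018 -1.117 -1.552
v -1.227 -1.939 -0.055
v -1.627 0.588 -0.7
v -1.836 -0.235 0.796
f 1 12 6
f 1 6 2
f 1 2 8
f 1 8 11
f 1 11 12
f 2 6 10
f 6 12 5
f 12 11 3
f 11 8 7
f 8 2 9
f 4 10 5
f 4 5 3
f 4 3 7
f 4 7 9
f 4 9 10
f 5 10 6
f 3 5 12
f 7 3 11
f 9 7 8
f 10 9 2
f 14 13 16
f 14 16 15
f 16 13 17
f 16 17 15
f 17 13 18
f 17 18 15
f 18 13 19
f 18 19 15
f 19 13 20
f 19 20 15
f 20 13 21
f 20 21 15
f 21 13 22
f 21 22 15
f 22 13 23
f 22 23 15
f 23 13 24
f 23 24 15
f 24 13 25
f 24 25 15
f 25 13 14
f 25 14 15
f 27 29 26
f 30 27 26
f 26 29 28
f 28 30 26
f 27 33 29
f 31 27 30
f 31 33 27
f 29 33 28
f 32 30 28
f 28 33 32
f 32 31 30
f 33 31 32



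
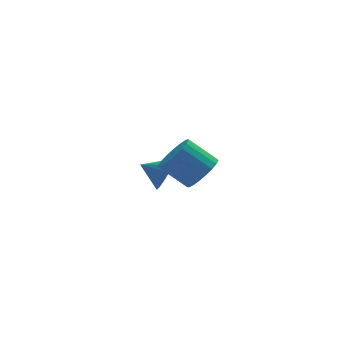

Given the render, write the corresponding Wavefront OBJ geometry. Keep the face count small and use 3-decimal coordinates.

v -1.925 2.259 0.144
v -1.404 2.716 0.879
v -3.055 2.661 0.696
v -1.457 3.078 0.506
v -1.636 3.221 0.036
v -1.892 3.106 -0.405
v -2.157 2.765 -0.699
v -2.36 2.288 -0.767
v -2.446 1.803 -0.591
v -2.393 1.441 -0.218
v -2.214 1.298 0.252
v -1.958 1.412 0.693
v -1.693 1.754 0.987
v -1.49 2.231 1.055
v -1.448 -3.355 3.133
v -0.719 -3.026 3.751
v -1.904 -2.457 4.845
v -2.632 -2.785 4.227
v -0.784 -2.691 3.506
v -1.969 -2.122 4.6
v -0.964 -2.47 3.197
v -2.148 -1.901 4.291
v -1.227 -2.403 2.877
v -2.412 -1.834 3.971
v -1.529 -2.5 2.601
v -2.713 -1.931 3.695
v -1.816 -2.745 2.417
v -3.001 -2.176 3.511
v -2.04 -3.095 2.357
v -3.224 -2.526 3.451
v -2.161 -3.49 2.431
v -3.346 -2.921 3.525
v -2.159 -3.862 2.627
v -3.344 -3.293 3.721
v -2.034 -4.146 2.91
v -3.219 -3.577 4.004
v -1.808 -4.293 3.231
v -2.992 -3.724 4.325
v -1.519 -4.278 3.536
v -2.704 -3.709 4.63
v -1.218 -4.103 3.771
v -2.403 -3.534 4.865
v -0.957 -3.799 3.896
v -2.141 -3.23 4.99
v -0.78 -3.418 3.888
v -1.965 -2.849 4.983
f 2 1 4
f 2 4 3
f 4 1 5
f 4 5 3
f 5 1 6
f 5 6 3
f 6 1 7
f 6 7 3
f 7 1 8
f 7 8 3
f 8 1 9
f 8 9 3
f 9 1 10
f 9 10 3
f 10 1 11
f 10 11 3
f 11 1 12
f 11 12 3
f 12 1 13
f 12 13 3
f 13 1 14
f 13 14 3
f 14 1 2
f 14 2 3
f 16 15 19
f 16 19 17
f 17 19 20
f 17 20 18
f 19 15 21
f 19 21 20
f 20 21 22
f 20 22 18
f 21 15 23
f 21 23 22
f 22 23 24
f 22 24 18
f 23 15 25
f 23 25 24
f 24 25 26
f 24 26 18
f 25 15 27
f 25 27 26
f 26 27 28
f 26 28 18
f 27 15 29
f 27 29 28
f 28 29 30
f 28 30 18
f 29 15 31
f 29 31 30
f 30 31 32
f 30 32 18
f 31 15 33
f 31 33 32
f 32 33 34
f 32 34 18
f 33 15 35
f 33 35 34
f 34 35 36
f 34 36 18
f 35 15 37
f 35 37 36
f 36 37 38
f 36 38 18
f 37 15 39
f 37 39 38
f 38 39 40
f 38 40 18
f 39 15 41
f 39 41 40
f 40 41 42
f 40 42 18
f 41 15 43
f 41 43 42
f 42 43 44
f 42 44 18
f 43 15 45
f 43 45 44
f 44 45 46
f 44 46 18
f 45 15 16
f 45 16 46
f 46 16 17
f 46 17 18



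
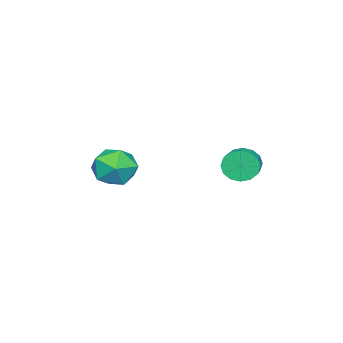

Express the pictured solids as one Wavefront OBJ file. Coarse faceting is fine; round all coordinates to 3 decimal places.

v -1.332 -2.454 -2.223
v -0.6 -1.712 -2.425
v -0.26 -3.668 -2.795
v 0.472 -2.926 -2.997
v 0.217 -3.16 -1.993
v -0.446 -2.41 -1.64
v -0.414 -2.97 -3.58
v -1.077 -2.22 -3.227
v -0.033 -2.031 -3.264
v 0.358 -2.148 -2.284
v -1.218 -3.232 -2.936
v -0.827 -3.349 -1.956
v -2.689 1.737 -2.281
v -2.38 1.478 -2.926
v -1.483 1.845 -2.643
v -1.791 2.103 -1.999
v -2.502 1.842 -3.01
v -1.605 2.209 -2.728
v -2.674 2.178 -2.9
v -1.777 2.545 -2.617
v -2.85 2.396 -2.624
v -1.953 2.762 -2.341
v -2.983 2.437 -2.255
v -2.086 2.804 -1.973
v -3.037 2.29 -1.894
v -2.139 2.657 -1.612
v -2.997 1.995 -1.637
v -2.1 2.362 -1.354
v -2.875 1.631 -1.552
v -1.978 1.998 -1.27
v -2.703 1.295 -1.663
v -1.806 1.662 -1.38
v -2.527 1.078 -1.939
v -1.63 1.444 -1.656
v -2.394 1.036 -2.307
v -1.497 1.403 -2.025
v -2.341 1.183 -2.668
v -1.443 1.55 -2.386
f 1 12 6
f 1 6 2
f 1 2 8
f 1 8 11
f 1 11 12
f 2 6 10
f 6 12 5
f 12 11 3
f 11 8 7
f 8 2 9
f 4 10 5
f 4 5 3
f 4 3 7
f 4 7 9
f 4 9 10
f 5 10 6
f 3 5 12
f 7 3 11
f 9 7 8
f 10 9 2
f 14 13 17
f 14 17 15
f 15 17 18
f 15 18 16
f 17 13 19
f 17 19 18
f 18 19 20
f 18 20 16
f 19 13 21
f 19 21 20
f 20 21 22
f 20 22 16
f 21 13 23
f 21 23 22
f 22 23 24
f 22 24 16
f 23 13 25
f 23 25 24
f 24 25 26
f 24 26 16
f 25 13 27
f 25 27 26
f 26 27 28
f 26 28 16
f 27 13 29
f 27 29 28
f 28 29 30
f 28 30 16
f 29 13 31
f 29 31 30
f 30 31 32
f 30 32 16
f 31 13 33
f 31 33 32
f 32 33 34
f 32 34 16
f 33 13 35
f 33 35 34
f 34 35 36
f 34 36 16
f 35 13 37
f 35 37 36
f 36 37 38
f 36 38 16
f 37 13 14
f 37 14 38
f 38 14 15
f 38 15 16



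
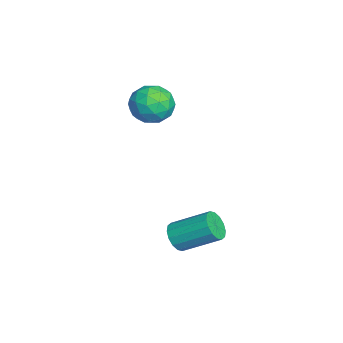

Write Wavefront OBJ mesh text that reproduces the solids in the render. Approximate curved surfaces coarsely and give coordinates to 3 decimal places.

v -0.893 -2.517 0.04
v -0.446 -2.661 0.8
v -1.114 -3.939 -0.1
v -0.667 -4.083 0.66
v -1.465 -3.68 0.68
v -1.328 -2.801 0.766
v -0.232 -3.799 -0.066
v -0.095 -2.92 0.02
v -0.038 -3.453 0.735
v -0.8 -3.38 1.196
v -0.76 -3.22 -0.496
v -1.522 -3.147 -0.035
v -0.65 -2.464 0.432
v -0.91 -4.136 0.268
v -1.379 -3.899 0.279
v -1.116 -3.984 0.726
v -1.169 -2.547 0.412
v -0.906 -2.631 0.859
v -1.505 -3.231 0.789
v -0.654 -3.969 -0.159
v -0.391 -4.053 0.288
v -0.444 -2.616 -0.026
v -0.181 -2.701 0.421
v -0.055 -3.369 -0.089
v -0.147 -3.014 0.841
v -0.277 -3.85 0.759
v -0.021 -3.683 0.331
v 0.059 -3.166 0.382
v -0.595 -2.971 1.112
v -0.725 -3.807 1.03
v -1.194 -3.571 1.041
v -1.114 -3.054 1.092
v -0.355 -3.437 1.073
v -0.835 -2.793 -0.33
v -0.965 -3.629 -0.412
v -0.446 -3.546 -0.392
v -0.366 -3.029 -0.341
v -1.283 -2.75 -0.059
v -1.413 -3.586 -0.141
v -1.619 -3.434 0.318
v -1.539 -2.917 0.369
v -1.205 -3.163 -0.373
v 2.805 -2.358 -4.089
v 3.176 -2.156 -4.542
v 3.447 -0.82 -3.724
v 3.075 -1.022 -3.271
v 2.884 -2.049 -4.62
v 3.155 -0.713 -3.803
v 2.57 -2.025 -4.556
v 2.841 -0.688 -3.739
v 2.32 -2.09 -4.367
v 2.59 -0.753 -3.549
v 2.199 -2.227 -4.103
v 2.47 -0.89 -3.285
v 2.24 -2.399 -3.835
v 2.511 -1.063 -3.018
v 2.433 -2.56 -3.636
v 2.704 -1.224 -2.818
v 2.725 -2.667 -3.557
v 2.996 -1.331 -2.74
v 3.039 -2.692 -3.621
v 3.31 -1.355 -2.804
v 3.29 -2.627 -3.811
v 3.56 -1.29 -2.993
v 3.41 -2.49 -4.075
v 3.681 -1.153 -3.257
v 3.369 -2.317 -4.342
v 3.64 -0.981 -3.525
f 1 38 17
f 38 12 41
f 17 41 6
f 38 41 17
f 1 17 13
f 17 6 18
f 13 18 2
f 17 18 13
f 1 13 22
f 13 2 23
f 22 23 8
f 13 23 22
f 1 22 34
f 22 8 37
f 34 37 11
f 22 37 34
f 1 34 38
f 34 11 42
f 38 42 12
f 34 42 38
f 2 18 29
f 18 6 32
f 29 32 10
f 18 32 29
f 6 41 19
f 41 12 40
f 19 40 5
f 41 40 19
f 12 42 39
f 42 11 35
f 39 35 3
f 42 35 39
f 11 37 36
f 37 8 24
f 36 24 7
f 37 24 36
f 8 23 28
f 23 2 25
f 28 25 9
f 23 25 28
f 4 30 16
f 30 10 31
f 16 31 5
f 30 31 16
f 4 16 14
f 16 5 15
f 14 15 3
f 16 15 14
f 4 14 21
f 14 3 20
f 21 20 7
f 14 20 21
f 4 21 26
f 21 7 27
f 26 27 9
f 21 27 26
f 4 26 30
f 26 9 33
f 30 33 10
f 26 33 30
f 5 31 19
f 31 10 32
f 19 32 6
f 31 32 19
f 3 15 39
f 15 5 40
f 39 40 12
f 15 40 39
f 7 20 36
f 20 3 35
f 36 35 11
f 20 35 36
f 9 27 28
f 27 7 24
f 28 24 8
f 27 24 28
f 10 33 29
f 33 9 25
f 29 25 2
f 33 25 29
f 44 43 47
f 44 47 45
f 45 47 48
f 45 48 46
f 47 43 49
f 47 49 48
f 48 49 50
f 48 50 46
f 49 43 51
f 49 51 50
f 50 51 52
f 50 52 46
f 51 43 53
f 51 53 52
f 52 53 54
f 52 54 46
f 53 43 55
f 53 55 54
f 54 55 56
f 54 56 46
f 55 43 57
f 55 57 56
f 56 57 58
f 56 58 46
f 57 43 59
f 57 59 58
f 58 59 60
f 58 60 46
f 59 43 61
f 59 61 60
f 60 61 62
f 60 62 46
f 61 43 63
f 61 63 62
f 62 63 64
f 62 64 46
f 63 43 65
f 63 65 64
f 64 65 66
f 64 66 46
f 65 43 67
f 65 67 66
f 66 67 68
f 66 68 46
f 67 43 44
f 67 44 68
f 68 44 45
f 68 45 46



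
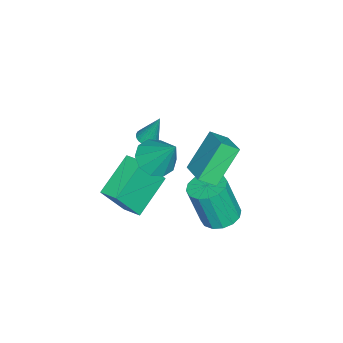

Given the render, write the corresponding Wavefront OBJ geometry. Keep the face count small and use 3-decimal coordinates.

v -0.769 -3.535 -2.247
v -0.005 -4.28 -0.544
v -0.405 -2.683 -2.038
v 0.359 -3.428 -0.334
v 1.041 -4.052 -3.286
v 1.805 -4.797 -1.582
v 1.405 -3.2 -3.076
v 2.169 -3.945 -1.373
v 0.355 -2.842 0.084
v 1.264 -2.75 -0.242
v 0.785 -1.798 1.576
v 0.94 -2.298 -0.465
v 0.393 -2.053 -0.479
v -0.168 -2.109 -0.277
v -0.53 -2.445 0.063
v -0.554 -2.933 0.411
v -0.231 -3.385 0.634
v 0.316 -3.63 0.647
v 0.878 -3.574 0.446
v 1.24 -3.238 0.106
v -1.06 -3.725 -0.085
v -0.659 -3.435 -0.207
v -1.02 -3.135 1.445
v -0.809 -3.313 -0.25
v -0.998 -3.253 -0.268
v -1.197 -3.265 -0.259
v -1.374 -3.347 -0.222
v -1.504 -3.487 -0.165
v -1.566 -3.663 -0.096
v -1.551 -3.848 -0.025
v -1.462 -4.015 0.037
v -1.311 -4.137 0.081
v -1.122 -4.197 0.099
v -0.923 -4.185 0.089
v -0.746 -4.102 0.052
v -0.616 -3.963 -0.005
v -0.554 -3.787 -0.074
v -0.569 -3.602 -0.145
v 1.215 0.312 -2.046
v 2.019 0.669 -2.01
v 2.189 0.085 0.021
v 1.385 -0.272 -0.014
v 1.735 1.004 -1.89
v 1.905 0.421 0.141
v 1.312 1.154 -1.812
v 1.482 0.571 0.219
v 0.863 1.079 -1.796
v 1.033 0.495 0.235
v 0.509 0.797 -1.847
v 0.679 0.214 0.184
v 0.343 0.386 -1.951
v 0.513 -0.197 0.08
v 0.411 -0.045 -2.081
v 0.581 -0.629 -0.05
v 0.695 -0.381 -2.201
v 0.865 -0.964 -0.17
v 1.118 -0.531 -2.279
v 1.288 -1.114 -0.248
v 1.567 -0.455 -2.295
v 1.737 -1.039 -0.264
v 1.921 -0.174 -2.244
v 2.091 -0.757 -0.213
v 2.087 0.237 -2.14
v 2.257 -0.346 -0.109
v 1.731 -0.227 1.169
v 2.048 -0.907 1.666
v 0.602 0.364 2.697
v 0.919 -0.316 3.194
v 2.781 0.596 1.626
v 3.098 -0.084 2.123
v 1.652 1.187 3.154
v 1.969 0.507 3.651
f 2 4 1
f 5 2 1
f 1 4 3
f 3 5 1
f 2 8 4
f 6 2 5
f 6 8 2
f 4 8 3
f 7 5 3
f 3 8 7
f 7 6 5
f 8 6 7
f 10 9 12
f 10 12 11
f 12 9 13
f 12 13 11
f 13 9 14
f 13 14 11
f 14 9 15
f 14 15 11
f 15 9 16
f 15 16 11
f 16 9 17
f 16 17 11
f 17 9 18
f 17 18 11
f 18 9 19
f 18 19 11
f 19 9 20
f 19 20 11
f 20 9 10
f 20 10 11
f 22 21 24
f 22 24 23
f 24 21 25
f 24 25 23
f 25 21 26
f 25 26 23
f 26 21 27
f 26 27 23
f 27 21 28
f 27 28 23
f 28 21 29
f 28 29 23
f 29 21 30
f 29 30 23
f 30 21 31
f 30 31 23
f 31 21 32
f 31 32 23
f 32 21 33
f 32 33 23
f 33 21 34
f 33 34 23
f 34 21 35
f 34 35 23
f 35 21 36
f 35 36 23
f 36 21 37
f 36 37 23
f 37 21 38
f 37 38 23
f 38 21 22
f 38 22 23
f 40 39 43
f 40 43 41
f 41 43 44
f 41 44 42
f 43 39 45
f 43 45 44
f 44 45 46
f 44 46 42
f 45 39 47
f 45 47 46
f 46 47 48
f 46 48 42
f 47 39 49
f 47 49 48
f 48 49 50
f 48 50 42
f 49 39 51
f 49 51 50
f 50 51 52
f 50 52 42
f 51 39 53
f 51 53 52
f 52 53 54
f 52 54 42
f 53 39 55
f 53 55 54
f 54 55 56
f 54 56 42
f 55 39 57
f 55 57 56
f 56 57 58
f 56 58 42
f 57 39 59
f 57 59 58
f 58 59 60
f 58 60 42
f 59 39 61
f 59 61 60
f 60 61 62
f 60 62 42
f 61 39 63
f 61 63 62
f 62 63 64
f 62 64 42
f 63 39 40
f 63 40 64
f 64 40 41
f 64 41 42
f 66 68 65
f 69 66 65
f 65 68 67
f 67 69 65
f 66 72 68
f 70 66 69
f 70 72 66
f 68 72 67
f 71 69 67
f 67 72 71
f 71 70 69
f 72 70 71



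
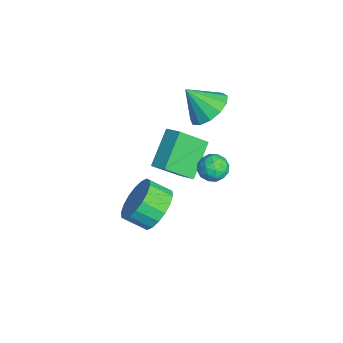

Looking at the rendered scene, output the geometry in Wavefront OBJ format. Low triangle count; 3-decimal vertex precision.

v -2.364 1.193 -0.264
v -2.122 -0.129 0.993
v -1.698 1.67 0.11
v -1.456 0.348 1.366
v -1.044 0.292 -1.466
v -0.802 -1.03 -0.21
v -0.378 0.769 -1.093
v -0.136 -0.553 0.164
v -0.391 1.817 0.087
v 0.208 2.209 0.299
v 0.232 0.791 0.221
v 0.831 1.183 0.433
v 0.232 1.148 0.877
v -0.153 1.782 0.794
v 0.593 1.218 -0.274
v 0.208 1.852 -0.357
v 0.816 1.838 0.076
v 0.593 1.795 0.787
v -0.153 1.205 -0.267
v -0.376 1.162 0.444
v -0.146 2.103 0.181
v 0.586 0.897 0.339
v 0.234 0.877 0.6
v 0.586 1.107 0.724
v -0.359 1.852 0.472
v -0.007 2.083 0.597
v 0.007 1.459 0.936
v 0.447 0.917 -0.077
v 0.799 1.148 0.048
v -0.146 1.893 -0.204
v 0.206 2.123 -0.08
v 0.433 1.541 -0.416
v 0.564 2.116 0.175
v 0.93 1.512 0.254
v 0.79 1.533 -0.162
v 0.564 1.906 -0.211
v 0.432 2.09 0.593
v 0.798 1.487 0.671
v 0.446 1.467 0.932
v 0.22 1.84 0.884
v 0.79 1.873 0.462
v -0.358 1.513 -0.151
v 0.008 0.91 -0.073
v 0.22 1.16 -0.364
v -0.006 1.533 -0.412
v -0.49 1.488 0.266
v -0.124 0.884 0.345
v -0.124 1.094 0.731
v -0.35 1.467 0.682
v -0.35 1.127 0.058
v -2.03 1.74 2.19
v -1.181 2.076 2.749
v -2.43 0.76 3.39
v -1.637 2.442 2.896
v -2.217 2.586 2.819
v -2.738 2.46 2.543
v -3.034 2.107 2.154
v -3.011 1.636 1.778
v -2.677 1.199 1.532
v -2.136 0.934 1.495
v -1.562 0.925 1.679
v -1.137 1.174 2.026
v -0.995 1.604 2.424
v 3.067 -1.367 0.855
v 4.073 -1.777 0.776
v 3.76 -2.663 1.385
v 2.753 -2.253 1.465
v 4.098 -1.509 1.179
v 3.785 -2.395 1.788
v 3.918 -1.212 1.518
v 3.605 -2.098 2.127
v 3.569 -0.946 1.726
v 3.256 -1.832 2.335
v 3.121 -0.763 1.761
v 2.808 -1.65 2.371
v 2.663 -0.7 1.617
v 2.349 -1.587 2.227
v 2.284 -0.769 1.322
v 1.971 -1.656 1.932
v 2.06 -0.957 0.935
v 1.747 -1.843 1.544
v 2.035 -1.225 0.532
v 1.722 -2.111 1.141
v 2.215 -1.522 0.193
v 1.902 -2.408 0.802
v 2.564 -1.788 -0.015
v 2.251 -2.674 0.594
v 3.012 -1.97 -0.051
v 2.699 -2.857 0.559
v 3.471 -2.033 0.093
v 3.157 -2.92 0.703
v 3.849 -1.964 0.388
v 3.536 -2.851 0.998
f 2 4 1
f 5 2 1
f 1 4 3
f 3 5 1
f 2 8 4
f 6 2 5
f 6 8 2
f 4 8 3
f 7 5 3
f 3 8 7
f 7 6 5
f 8 6 7
f 9 46 25
f 46 20 49
f 25 49 14
f 46 49 25
f 9 25 21
f 25 14 26
f 21 26 10
f 25 26 21
f 9 21 30
f 21 10 31
f 30 31 16
f 21 31 30
f 9 30 42
f 30 16 45
f 42 45 19
f 30 45 42
f 9 42 46
f 42 19 50
f 46 50 20
f 42 50 46
f 10 26 37
f 26 14 40
f 37 40 18
f 26 40 37
f 14 49 27
f 49 20 48
f 27 48 13
f 49 48 27
f 20 50 47
f 50 19 43
f 47 43 11
f 50 43 47
f 19 45 44
f 45 16 32
f 44 32 15
f 45 32 44
f 16 31 36
f 31 10 33
f 36 33 17
f 31 33 36
f 12 38 24
f 38 18 39
f 24 39 13
f 38 39 24
f 12 24 22
f 24 13 23
f 22 23 11
f 24 23 22
f 12 22 29
f 22 11 28
f 29 28 15
f 22 28 29
f 12 29 34
f 29 15 35
f 34 35 17
f 29 35 34
f 12 34 38
f 34 17 41
f 38 41 18
f 34 41 38
f 13 39 27
f 39 18 40
f 27 40 14
f 39 40 27
f 11 23 47
f 23 13 48
f 47 48 20
f 23 48 47
f 15 28 44
f 28 11 43
f 44 43 19
f 28 43 44
f 17 35 36
f 35 15 32
f 36 32 16
f 35 32 36
f 18 41 37
f 41 17 33
f 37 33 10
f 41 33 37
f 52 51 54
f 52 54 53
f 54 51 55
f 54 55 53
f 55 51 56
f 55 56 53
f 56 51 57
f 56 57 53
f 57 51 58
f 57 58 53
f 58 51 59
f 58 59 53
f 59 51 60
f 59 60 53
f 60 51 61
f 60 61 53
f 61 51 62
f 61 62 53
f 62 51 63
f 62 63 53
f 63 51 52
f 63 52 53
f 65 64 68
f 65 68 66
f 66 68 69
f 66 69 67
f 68 64 70
f 68 70 69
f 69 70 71
f 69 71 67
f 70 64 72
f 70 72 71
f 71 72 73
f 71 73 67
f 72 64 74
f 72 74 73
f 73 74 75
f 73 75 67
f 74 64 76
f 74 76 75
f 75 76 77
f 75 77 67
f 76 64 78
f 76 78 77
f 77 78 79
f 77 79 67
f 78 64 80
f 78 80 79
f 79 80 81
f 79 81 67
f 80 64 82
f 80 82 81
f 81 82 83
f 81 83 67
f 82 64 84
f 82 84 83
f 83 84 85
f 83 85 67
f 84 64 86
f 84 86 85
f 85 86 87
f 85 87 67
f 86 64 88
f 86 88 87
f 87 88 89
f 87 89 67
f 88 64 90
f 88 90 89
f 89 90 91
f 89 91 67
f 90 64 92
f 90 92 91
f 91 92 93
f 91 93 67
f 92 64 65
f 92 65 93
f 93 65 66
f 93 66 67



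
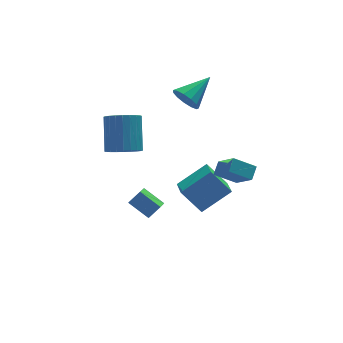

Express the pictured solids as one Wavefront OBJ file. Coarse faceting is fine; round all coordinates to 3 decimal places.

v -3.543 -0.295 -1.418
v -2.893 -0.267 -0.754
v -3.042 0.543 -1.945
v -2.391 0.571 -1.281
v -2.769 -1.211 -2.139
v -2.118 -1.183 -1.475
v -2.267 -0.373 -2.666
v -1.617 -0.345 -2.002
v 0.682 2.714 3.419
v 1.179 2.399 2.751
v 2.318 3.426 4.301
v 1.047 2.865 2.621
v 0.799 3.283 2.744
v 0.514 3.52 3.081
v 0.282 3.502 3.526
v 0.177 3.233 3.936
v 0.233 2.8 4.182
v 0.431 2.339 4.186
v 0.709 1.998 3.946
v 0.979 1.884 3.539
v 1.154 2.033 3.093
v -2.988 2.024 0.775
v -2.028 2.009 0.531
v -1.593 3.422 2.161
v -2.552 3.436 2.405
v -2.157 2.301 0.313
v -1.722 3.713 1.942
v -2.413 2.55 0.165
v -1.977 3.963 1.795
v -2.756 2.719 0.11
v -2.32 4.132 1.74
v -3.134 2.783 0.156
v -2.698 4.195 1.786
v -3.49 2.73 0.297
v -3.054 4.143 1.926
v -3.769 2.57 0.51
v -3.334 3.983 2.14
v -3.93 2.327 0.764
v -3.494 3.74 2.393
v -3.947 2.038 1.019
v -3.512 3.451 2.649
v -3.818 1.747 1.238
v -3.383 3.159 2.867
v -3.563 1.497 1.385
v -3.127 2.91 3.015
v -3.22 1.328 1.44
v -2.784 2.741 3.07
v -2.842 1.265 1.394
v -2.406 2.677 3.024
v -2.486 1.317 1.254
v -2.05 2.73 2.883
v -2.206 1.477 1.04
v -1.771 2.89 2.67
v -2.046 1.72 0.787
v -1.61 3.133 2.416
v 0.659 -1.487 0.58
v 0.989 -2.724 1.713
v 1.129 -0.929 1.053
v 1.459 -2.166 2.186
v 1.781 -1.834 -0.126
v 2.111 -3.071 1.007
v 2.251 -1.276 0.347
v 2.581 -2.513 1.48
v -0.248 0.896 -2.524
v 1.461 0.955 -1.375
v 0.055 2.302 -3.046
v 1.764 2.36 -1.897
v 0.676 0.2 -3.863
v 2.385 0.258 -2.714
v 0.979 1.605 -4.385
v 2.688 1.664 -3.236
f 2 4 1
f 5 2 1
f 1 4 3
f 3 5 1
f 2 8 4
f 6 2 5
f 6 8 2
f 4 8 3
f 7 5 3
f 3 8 7
f 7 6 5
f 8 6 7
f 10 9 12
f 10 12 11
f 12 9 13
f 12 13 11
f 13 9 14
f 13 14 11
f 14 9 15
f 14 15 11
f 15 9 16
f 15 16 11
f 16 9 17
f 16 17 11
f 17 9 18
f 17 18 11
f 18 9 19
f 18 19 11
f 19 9 20
f 19 20 11
f 20 9 21
f 20 21 11
f 21 9 10
f 21 10 11
f 23 22 26
f 23 26 24
f 24 26 27
f 24 27 25
f 26 22 28
f 26 28 27
f 27 28 29
f 27 29 25
f 28 22 30
f 28 30 29
f 29 30 31
f 29 31 25
f 30 22 32
f 30 32 31
f 31 32 33
f 31 33 25
f 32 22 34
f 32 34 33
f 33 34 35
f 33 35 25
f 34 22 36
f 34 36 35
f 35 36 37
f 35 37 25
f 36 22 38
f 36 38 37
f 37 38 39
f 37 39 25
f 38 22 40
f 38 40 39
f 39 40 41
f 39 41 25
f 40 22 42
f 40 42 41
f 41 42 43
f 41 43 25
f 42 22 44
f 42 44 43
f 43 44 45
f 43 45 25
f 44 22 46
f 44 46 45
f 45 46 47
f 45 47 25
f 46 22 48
f 46 48 47
f 47 48 49
f 47 49 25
f 48 22 50
f 48 50 49
f 49 50 51
f 49 51 25
f 50 22 52
f 50 52 51
f 51 52 53
f 51 53 25
f 52 22 54
f 52 54 53
f 53 54 55
f 53 55 25
f 54 22 23
f 54 23 55
f 55 23 24
f 55 24 25
f 57 59 56
f 60 57 56
f 56 59 58
f 58 60 56
f 57 63 59
f 61 57 60
f 61 63 57
f 59 63 58
f 62 60 58
f 58 63 62
f 62 61 60
f 63 61 62
f 65 67 64
f 68 65 64
f 64 67 66
f 66 68 64
f 65 71 67
f 69 65 68
f 69 71 65
f 67 71 66
f 70 68 66
f 66 71 70
f 70 69 68
f 71 69 70



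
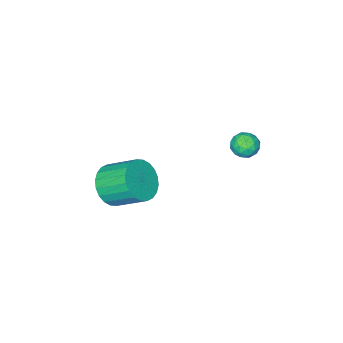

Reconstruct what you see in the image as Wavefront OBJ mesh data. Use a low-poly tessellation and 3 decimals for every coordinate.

v 1.281 -0.096 -1.509
v 2.086 0.385 -1.711
v 1.585 1.577 -0.873
v 0.779 1.096 -0.671
v 1.865 0.491 -1.994
v 1.364 1.683 -1.156
v 1.555 0.508 -2.203
v 1.054 1.699 -1.366
v 1.203 0.432 -2.307
v 0.702 1.624 -1.469
v 0.863 0.277 -2.289
v 0.362 1.468 -1.451
v 0.586 0.064 -2.152
v 0.085 1.256 -1.315
v 0.415 -0.172 -1.917
v -0.086 1.019 -1.08
v 0.376 -0.397 -1.621
v -0.125 0.794 -0.783
v 0.475 -0.577 -1.307
v -0.026 0.615 -0.469
v 0.696 -0.683 -1.024
v 0.195 0.509 -0.186
v 1.006 -0.699 -0.814
v 0.505 0.492 0.023
v 1.358 -0.624 -0.711
v 0.857 0.568 0.127
v 1.698 -0.468 -0.729
v 1.197 0.723 0.109
v 1.975 -0.256 -0.865
v 1.474 0.936 -0.028
v 2.146 -0.019 -1.1
v 1.645 1.172 -0.263
v 2.185 0.206 -1.397
v 1.684 1.397 -0.559
v -4.253 2.361 -0.524
v -3.912 2.426 -1.063
v -3.548 1.694 -0.157
v -3.207 1.759 -0.696
v -3.25 2.248 -0.283
v -3.686 2.66 -0.51
v -3.774 1.46 -0.71
v -4.21 1.872 -0.937
v -3.616 1.869 -1.178
v -3.292 2.356 -0.914
v -4.168 1.764 -0.306
v -3.844 2.251 -0.042
v -4.144 2.452 -0.826
v -3.316 1.668 -0.394
v -3.341 1.955 -0.152
v -3.14 1.993 -0.469
v -4.012 2.59 -0.501
v -3.811 2.628 -0.817
v -3.422 2.523 -0.359
v -3.649 1.492 -0.403
v -3.448 1.53 -0.719
v -4.32 2.127 -0.751
v -4.119 2.165 -1.068
v -4.038 1.597 -0.861
v -3.77 2.163 -1.21
v -3.355 1.77 -0.994
v -3.689 1.595 -1.003
v -3.945 1.837 -1.136
v -3.579 2.449 -1.055
v -3.165 2.057 -0.84
v -3.19 2.344 -0.597
v -3.446 2.587 -0.73
v -3.405 2.121 -1.123
v -4.295 2.063 -0.38
v -3.881 1.671 -0.165
v -4.014 1.533 -0.49
v -4.27 1.776 -0.623
v -4.105 2.35 -0.226
v -3.69 1.957 -0.01
v -3.515 2.283 -0.084
v -3.771 2.525 -0.217
v -4.055 1.999 -0.097
f 2 1 5
f 2 5 3
f 3 5 6
f 3 6 4
f 5 1 7
f 5 7 6
f 6 7 8
f 6 8 4
f 7 1 9
f 7 9 8
f 8 9 10
f 8 10 4
f 9 1 11
f 9 11 10
f 10 11 12
f 10 12 4
f 11 1 13
f 11 13 12
f 12 13 14
f 12 14 4
f 13 1 15
f 13 15 14
f 14 15 16
f 14 16 4
f 15 1 17
f 15 17 16
f 16 17 18
f 16 18 4
f 17 1 19
f 17 19 18
f 18 19 20
f 18 20 4
f 19 1 21
f 19 21 20
f 20 21 22
f 20 22 4
f 21 1 23
f 21 23 22
f 22 23 24
f 22 24 4
f 23 1 25
f 23 25 24
f 24 25 26
f 24 26 4
f 25 1 27
f 25 27 26
f 26 27 28
f 26 28 4
f 27 1 29
f 27 29 28
f 28 29 30
f 28 30 4
f 29 1 31
f 29 31 30
f 30 31 32
f 30 32 4
f 31 1 33
f 31 33 32
f 32 33 34
f 32 34 4
f 33 1 2
f 33 2 34
f 34 2 3
f 34 3 4
f 35 72 51
f 72 46 75
f 51 75 40
f 72 75 51
f 35 51 47
f 51 40 52
f 47 52 36
f 51 52 47
f 35 47 56
f 47 36 57
f 56 57 42
f 47 57 56
f 35 56 68
f 56 42 71
f 68 71 45
f 56 71 68
f 35 68 72
f 68 45 76
f 72 76 46
f 68 76 72
f 36 52 63
f 52 40 66
f 63 66 44
f 52 66 63
f 40 75 53
f 75 46 74
f 53 74 39
f 75 74 53
f 46 76 73
f 76 45 69
f 73 69 37
f 76 69 73
f 45 71 70
f 71 42 58
f 70 58 41
f 71 58 70
f 42 57 62
f 57 36 59
f 62 59 43
f 57 59 62
f 38 64 50
f 64 44 65
f 50 65 39
f 64 65 50
f 38 50 48
f 50 39 49
f 48 49 37
f 50 49 48
f 38 48 55
f 48 37 54
f 55 54 41
f 48 54 55
f 38 55 60
f 55 41 61
f 60 61 43
f 55 61 60
f 38 60 64
f 60 43 67
f 64 67 44
f 60 67 64
f 39 65 53
f 65 44 66
f 53 66 40
f 65 66 53
f 37 49 73
f 49 39 74
f 73 74 46
f 49 74 73
f 41 54 70
f 54 37 69
f 70 69 45
f 54 69 70
f 43 61 62
f 61 41 58
f 62 58 42
f 61 58 62
f 44 67 63
f 67 43 59
f 63 59 36
f 67 59 63



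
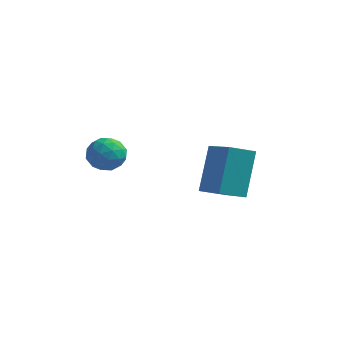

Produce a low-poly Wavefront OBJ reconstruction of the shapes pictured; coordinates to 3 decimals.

v 1.965 2.755 0.735
v 1.901 3.839 2.354
v 2.714 3.319 0.387
v 2.65 4.403 2.006
v 3.09 1.717 1.474
v 3.026 2.801 3.093
v 3.839 2.281 1.126
v 3.775 3.365 2.745
v 0.297 0.094 4.106
v 0.699 -0.444 3.861
v -0.659 -0.516 3.879
v -0.257 -1.054 3.634
v -0.256 -0.896 4.331
v 0.335 -0.519 4.471
v -0.295 -0.441 3.269
v 0.296 -0.064 3.409
v 0.333 -0.775 3.343
v 0.357 -1.056 4
v -0.317 0.096 3.74
v -0.293 -0.185 4.397
v 0.582 -0.121 4.003
v -0.542 -0.839 3.737
v -0.541 -0.746 4.147
v -0.305 -1.062 4.003
v 0.368 -0.165 4.362
v 0.604 -0.482 4.218
v 0.043 -0.748 4.495
v -0.564 -0.478 3.522
v -0.328 -0.795 3.378
v 0.345 0.102 3.737
v 0.581 -0.214 3.593
v -0.003 -0.212 3.245
v 0.603 -0.632 3.555
v 0.041 -0.991 3.422
v 0.019 -0.63 3.207
v 0.366 -0.409 3.289
v 0.617 -0.798 3.941
v 0.055 -1.156 3.808
v 0.056 -1.063 4.218
v 0.403 -0.842 4.3
v 0.402 -0.992 3.637
v -0.015 0.196 3.932
v -0.577 -0.162 3.799
v -0.363 -0.118 3.44
v -0.016 0.103 3.522
v -0.001 0.031 4.318
v -0.563 -0.328 4.185
v -0.326 -0.551 4.451
v 0.021 -0.33 4.533
v -0.362 0.032 4.103
f 2 4 1
f 5 2 1
f 1 4 3
f 3 5 1
f 2 8 4
f 6 2 5
f 6 8 2
f 4 8 3
f 7 5 3
f 3 8 7
f 7 6 5
f 8 6 7
f 9 46 25
f 46 20 49
f 25 49 14
f 46 49 25
f 9 25 21
f 25 14 26
f 21 26 10
f 25 26 21
f 9 21 30
f 21 10 31
f 30 31 16
f 21 31 30
f 9 30 42
f 30 16 45
f 42 45 19
f 30 45 42
f 9 42 46
f 42 19 50
f 46 50 20
f 42 50 46
f 10 26 37
f 26 14 40
f 37 40 18
f 26 40 37
f 14 49 27
f 49 20 48
f 27 48 13
f 49 48 27
f 20 50 47
f 50 19 43
f 47 43 11
f 50 43 47
f 19 45 44
f 45 16 32
f 44 32 15
f 45 32 44
f 16 31 36
f 31 10 33
f 36 33 17
f 31 33 36
f 12 38 24
f 38 18 39
f 24 39 13
f 38 39 24
f 12 24 22
f 24 13 23
f 22 23 11
f 24 23 22
f 12 22 29
f 22 11 28
f 29 28 15
f 22 28 29
f 12 29 34
f 29 15 35
f 34 35 17
f 29 35 34
f 12 34 38
f 34 17 41
f 38 41 18
f 34 41 38
f 13 39 27
f 39 18 40
f 27 40 14
f 39 40 27
f 11 23 47
f 23 13 48
f 47 48 20
f 23 48 47
f 15 28 44
f 28 11 43
f 44 43 19
f 28 43 44
f 17 35 36
f 35 15 32
f 36 32 16
f 35 32 36
f 18 41 37
f 41 17 33
f 37 33 10
f 41 33 37



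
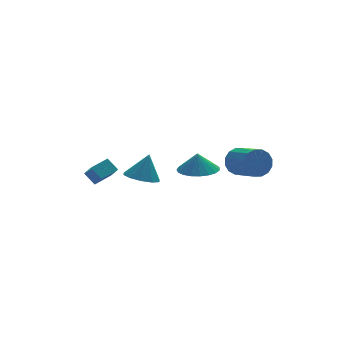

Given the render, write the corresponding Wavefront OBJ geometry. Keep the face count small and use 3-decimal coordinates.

v -3.767 4.109 -0.516
v -3.656 3.284 0.321
v -2.689 4.533 -0.241
v -2.578 3.708 0.596
v -3.382 3.532 -1.136
v -3.271 2.707 -0.299
v -2.304 3.956 -0.861
v -2.193 3.131 -0.024
v -0.045 -2.998 2.672
v 1.015 -2.745 2.659
v -0.055 -2.902 3.768
v 0.82 -2.338 2.622
v 0.476 -2.044 2.593
v 0.042 -1.916 2.578
v -0.408 -1.974 2.579
v -0.794 -2.21 2.597
v -1.052 -2.582 2.627
v -1.135 -3.026 2.665
v -1.03 -3.465 2.705
v -0.754 -3.823 2.738
v -0.356 -4.039 2.761
v 0.095 -4.075 2.768
v 0.523 -3.924 2.758
v 0.852 -3.614 2.734
v 1.026 -3.197 2.699
v -0.82 3.269 -0.96
v 0.161 3.148 -1.284
v -0.28 3.511 0.58
v 0.012 3.771 -1.33
v -0.454 4.203 -1.235
v -1.06 4.278 -1.035
v -1.574 3.967 -0.806
v -1.8 3.39 -0.636
v -1.652 2.766 -0.59
v -1.185 2.335 -0.685
v -0.579 2.26 -0.886
v -0.065 2.57 -1.115
v 2.504 -2.247 2.392
v 3.004 -2.406 1.674
v 3.356 -3.992 2.269
v 2.856 -3.833 2.988
v 3.294 -2.225 1.983
v 3.646 -3.811 2.578
v 3.372 -2.051 2.402
v 3.724 -3.636 2.997
v 3.217 -1.929 2.819
v 3.569 -3.514 3.414
v 2.872 -1.892 3.121
v 3.224 -3.478 3.716
v 2.427 -1.951 3.228
v 2.779 -3.536 3.823
v 2.004 -2.088 3.111
v 2.356 -3.674 3.706
v 1.714 -2.269 2.802
v 2.066 -3.855 3.397
v 1.636 -2.444 2.383
v 1.988 -4.029 2.978
v 1.791 -2.566 1.966
v 2.143 -4.151 2.561
v 2.136 -2.602 1.664
v 2.488 -4.188 2.259
v 2.581 -2.544 1.557
v 2.933 -4.129 2.152
f 2 4 1
f 5 2 1
f 1 4 3
f 3 5 1
f 2 8 4
f 6 2 5
f 6 8 2
f 4 8 3
f 7 5 3
f 3 8 7
f 7 6 5
f 8 6 7
f 10 9 12
f 10 12 11
f 12 9 13
f 12 13 11
f 13 9 14
f 13 14 11
f 14 9 15
f 14 15 11
f 15 9 16
f 15 16 11
f 16 9 17
f 16 17 11
f 17 9 18
f 17 18 11
f 18 9 19
f 18 19 11
f 19 9 20
f 19 20 11
f 20 9 21
f 20 21 11
f 21 9 22
f 21 22 11
f 22 9 23
f 22 23 11
f 23 9 24
f 23 24 11
f 24 9 25
f 24 25 11
f 25 9 10
f 25 10 11
f 27 26 29
f 27 29 28
f 29 26 30
f 29 30 28
f 30 26 31
f 30 31 28
f 31 26 32
f 31 32 28
f 32 26 33
f 32 33 28
f 33 26 34
f 33 34 28
f 34 26 35
f 34 35 28
f 35 26 36
f 35 36 28
f 36 26 37
f 36 37 28
f 37 26 27
f 37 27 28
f 39 38 42
f 39 42 40
f 40 42 43
f 40 43 41
f 42 38 44
f 42 44 43
f 43 44 45
f 43 45 41
f 44 38 46
f 44 46 45
f 45 46 47
f 45 47 41
f 46 38 48
f 46 48 47
f 47 48 49
f 47 49 41
f 48 38 50
f 48 50 49
f 49 50 51
f 49 51 41
f 50 38 52
f 50 52 51
f 51 52 53
f 51 53 41
f 52 38 54
f 52 54 53
f 53 54 55
f 53 55 41
f 54 38 56
f 54 56 55
f 55 56 57
f 55 57 41
f 56 38 58
f 56 58 57
f 57 58 59
f 57 59 41
f 58 38 60
f 58 60 59
f 59 60 61
f 59 61 41
f 60 38 62
f 60 62 61
f 61 62 63
f 61 63 41
f 62 38 39
f 62 39 63
f 63 39 40
f 63 40 41

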